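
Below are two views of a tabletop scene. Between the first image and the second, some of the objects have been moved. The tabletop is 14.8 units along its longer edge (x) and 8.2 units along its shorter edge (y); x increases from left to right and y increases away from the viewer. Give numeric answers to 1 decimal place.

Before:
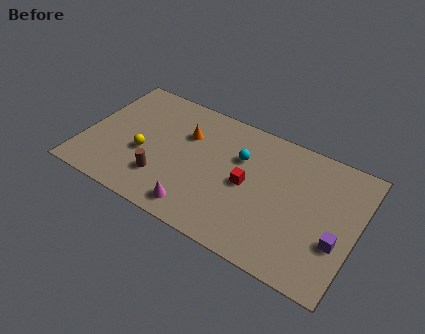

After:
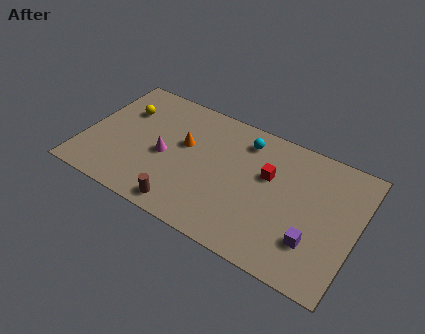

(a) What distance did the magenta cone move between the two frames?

3.3

The magenta cone was near (6.6, 1.2) before and (4.4, 3.7) after, so it travelled √(2.2² + 2.5²) ≈ 3.3 units.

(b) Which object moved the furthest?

the magenta cone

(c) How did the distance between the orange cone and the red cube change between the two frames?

+0.7

They were about 3.9 units apart before and 4.6 after — 0.7 units further apart.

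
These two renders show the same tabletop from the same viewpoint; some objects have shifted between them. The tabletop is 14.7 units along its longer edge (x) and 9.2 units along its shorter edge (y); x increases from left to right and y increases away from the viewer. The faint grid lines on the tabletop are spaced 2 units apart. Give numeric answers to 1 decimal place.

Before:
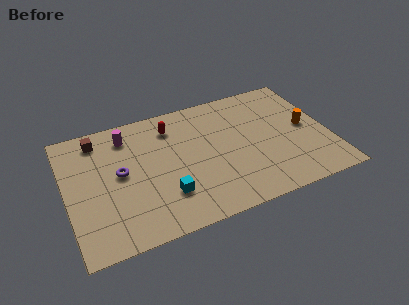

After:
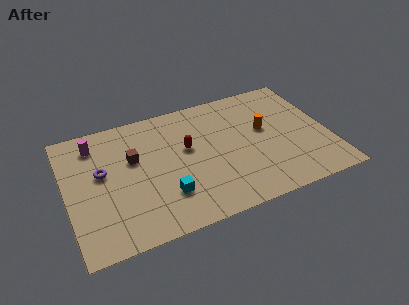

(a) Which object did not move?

the cyan cube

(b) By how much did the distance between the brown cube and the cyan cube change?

-2.7

Before: roughly 6.2 units apart; after: 3.5. That's 2.7 units closer together.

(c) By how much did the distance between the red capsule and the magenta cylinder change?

+2.9

They were about 2.5 units apart before and 5.4 after — 2.9 units further apart.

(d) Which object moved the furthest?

the brown cube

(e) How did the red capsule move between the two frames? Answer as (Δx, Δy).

(0.7, -1.9)

From the two frames, the red capsule sits at roughly (6.1, 7.3) before and (6.8, 5.4) after.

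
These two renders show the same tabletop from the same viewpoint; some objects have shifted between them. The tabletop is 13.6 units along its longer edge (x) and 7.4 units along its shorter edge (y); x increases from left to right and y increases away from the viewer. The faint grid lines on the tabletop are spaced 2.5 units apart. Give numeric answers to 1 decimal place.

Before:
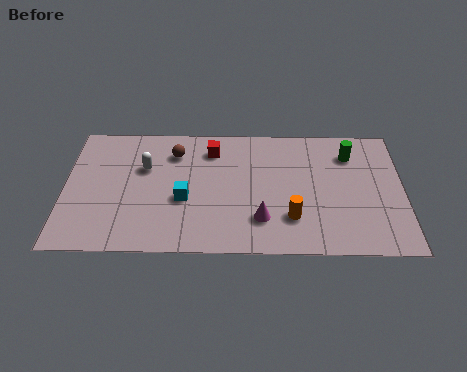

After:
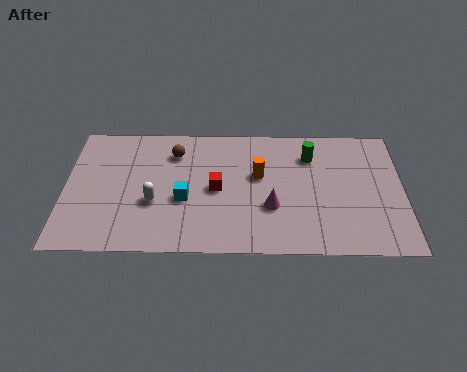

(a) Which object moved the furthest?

the orange cylinder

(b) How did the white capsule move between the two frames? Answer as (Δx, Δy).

(0.4, -2.0)

From the two frames, the white capsule sits at roughly (3.2, 4.8) before and (3.6, 2.8) after.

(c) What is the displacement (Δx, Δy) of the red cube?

(0.2, -2.3)

The red cube started near (5.9, 5.9) and ended near (6.1, 3.6).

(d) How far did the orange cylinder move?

2.7

The orange cylinder was near (9.1, 2.0) before and (7.8, 4.4) after, so it travelled √(1.3² + 2.4²) ≈ 2.7 units.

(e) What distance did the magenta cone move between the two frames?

0.8

The magenta cone was near (7.9, 1.9) before and (8.3, 2.6) after, so it travelled √(0.4² + 0.7²) ≈ 0.8 units.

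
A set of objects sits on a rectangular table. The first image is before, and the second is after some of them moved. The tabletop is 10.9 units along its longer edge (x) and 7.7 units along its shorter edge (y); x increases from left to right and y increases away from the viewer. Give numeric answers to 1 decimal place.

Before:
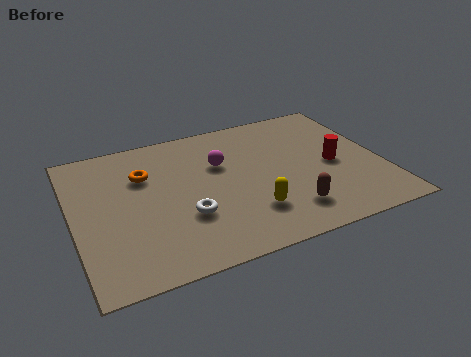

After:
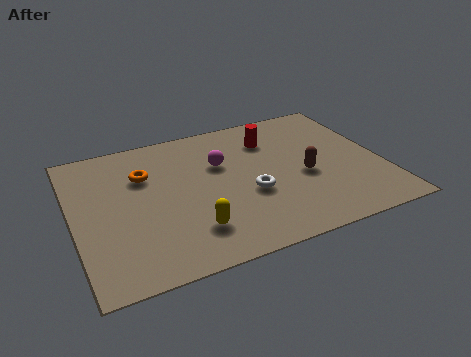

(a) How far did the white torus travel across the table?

2.3

The white torus moved from about (3.8, 2.6) to (6.1, 3.0), a distance of √(2.3² + 0.4²) ≈ 2.3.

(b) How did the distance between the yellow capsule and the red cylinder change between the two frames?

+1.6

They were about 3.6 units apart before and 5.2 after — 1.6 units further apart.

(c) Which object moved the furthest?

the red cylinder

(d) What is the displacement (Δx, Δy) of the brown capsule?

(0.8, 1.7)

The brown capsule started near (7.3, 1.6) and ended near (8.1, 3.3).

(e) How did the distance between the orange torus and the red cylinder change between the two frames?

-2.2

Before: roughly 6.8 units apart; after: 4.6. That's 2.2 units closer together.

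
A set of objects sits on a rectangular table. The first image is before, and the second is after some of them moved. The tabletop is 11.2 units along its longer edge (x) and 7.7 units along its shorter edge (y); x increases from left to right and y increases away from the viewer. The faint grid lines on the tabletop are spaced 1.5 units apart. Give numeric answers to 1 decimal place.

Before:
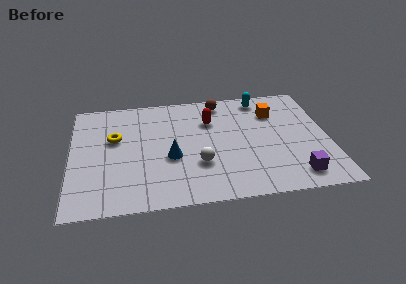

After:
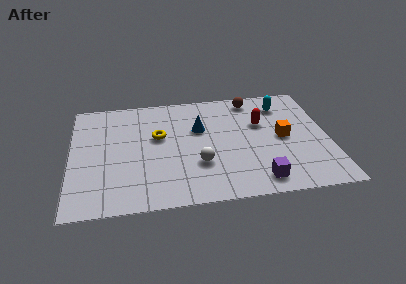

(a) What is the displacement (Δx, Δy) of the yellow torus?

(1.9, -0.1)

From the two frames, the yellow torus sits at roughly (1.9, 4.7) before and (3.8, 4.6) after.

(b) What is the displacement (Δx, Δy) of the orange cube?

(0.3, -1.8)

From the two frames, the orange cube sits at roughly (8.9, 5.6) before and (9.2, 3.8) after.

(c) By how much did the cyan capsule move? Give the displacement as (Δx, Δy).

(0.9, -0.6)

The cyan capsule was at about (8.4, 6.7) and moved to about (9.3, 6.1).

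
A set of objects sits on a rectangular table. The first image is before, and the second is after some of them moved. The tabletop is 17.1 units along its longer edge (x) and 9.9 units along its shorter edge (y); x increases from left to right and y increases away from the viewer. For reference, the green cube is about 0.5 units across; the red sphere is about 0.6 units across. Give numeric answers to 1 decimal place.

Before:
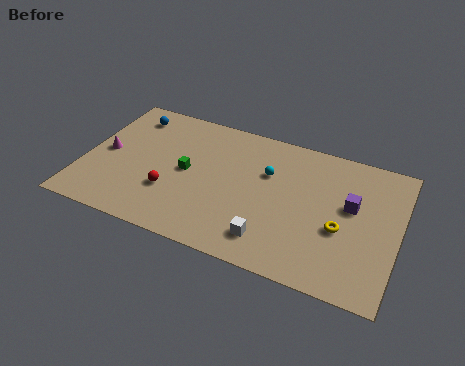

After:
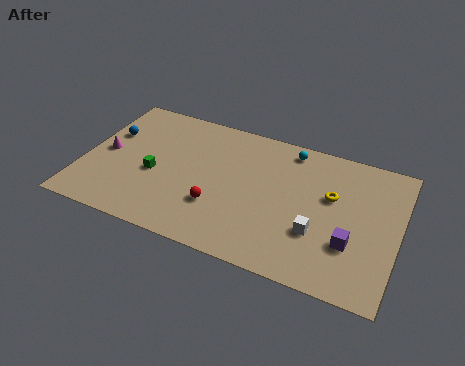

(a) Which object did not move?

the magenta cone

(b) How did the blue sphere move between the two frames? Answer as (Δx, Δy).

(-0.9, -1.8)

The blue sphere started near (2.0, 8.2) and ended near (1.1, 6.4).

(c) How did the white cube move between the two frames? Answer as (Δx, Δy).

(2.4, 1.4)

From the two frames, the white cube sits at roughly (10.5, 1.9) before and (12.9, 3.3) after.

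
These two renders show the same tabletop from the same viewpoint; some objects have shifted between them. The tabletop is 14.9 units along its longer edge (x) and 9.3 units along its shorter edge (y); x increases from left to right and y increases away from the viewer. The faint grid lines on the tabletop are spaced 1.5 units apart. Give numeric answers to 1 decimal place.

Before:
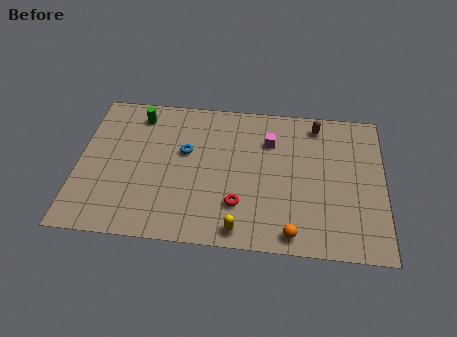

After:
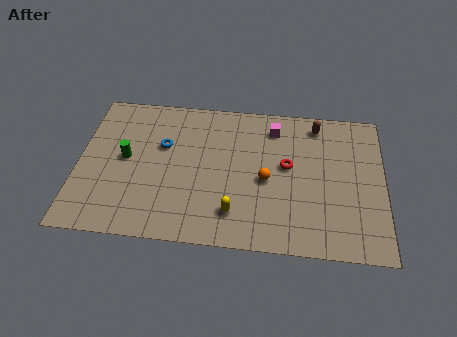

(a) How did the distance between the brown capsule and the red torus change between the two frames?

-3.5

Before: roughly 6.6 units apart; after: 3.1. That's 3.5 units closer together.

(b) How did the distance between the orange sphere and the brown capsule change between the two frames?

-2.6

They were about 7.1 units apart before and 4.5 after — 2.6 units closer together.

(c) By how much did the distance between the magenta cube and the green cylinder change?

+1.1

The distance was about 6.6 in the first image and 7.7 in the second, so they moved 1.1 units further apart.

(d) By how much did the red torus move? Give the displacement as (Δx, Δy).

(2.3, 2.7)

The red torus was at about (7.9, 2.5) and moved to about (10.2, 5.2).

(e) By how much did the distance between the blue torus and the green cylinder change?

-1.2

They were about 3.3 units apart before and 2.1 after — 1.2 units closer together.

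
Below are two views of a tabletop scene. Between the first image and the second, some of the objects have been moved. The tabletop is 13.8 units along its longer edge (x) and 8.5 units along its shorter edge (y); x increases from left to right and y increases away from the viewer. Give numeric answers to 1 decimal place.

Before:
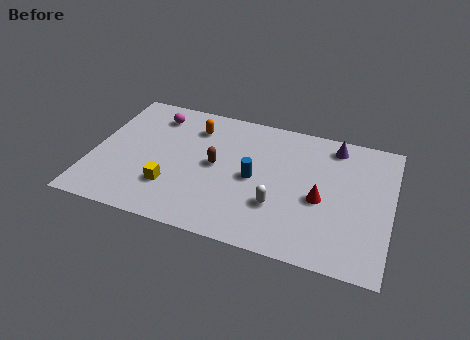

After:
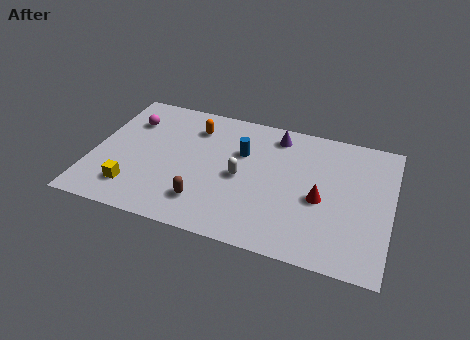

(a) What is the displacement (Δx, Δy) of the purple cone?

(-2.7, -0.1)

The purple cone was at about (11.0, 7.3) and moved to about (8.3, 7.2).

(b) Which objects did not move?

the orange capsule and the red cone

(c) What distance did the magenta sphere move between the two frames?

1.3

The magenta sphere was near (2.6, 6.9) before and (1.5, 6.2) after, so it travelled √(1.1² + 0.7²) ≈ 1.3 units.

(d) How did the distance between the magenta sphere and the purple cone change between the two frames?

-1.5

The distance was about 8.4 in the first image and 6.9 in the second, so they moved 1.5 units closer together.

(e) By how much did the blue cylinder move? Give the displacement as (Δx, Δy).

(-0.7, 1.5)

From the two frames, the blue cylinder sits at roughly (7.5, 4.1) before and (6.8, 5.6) after.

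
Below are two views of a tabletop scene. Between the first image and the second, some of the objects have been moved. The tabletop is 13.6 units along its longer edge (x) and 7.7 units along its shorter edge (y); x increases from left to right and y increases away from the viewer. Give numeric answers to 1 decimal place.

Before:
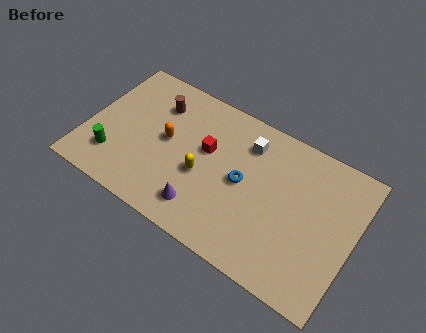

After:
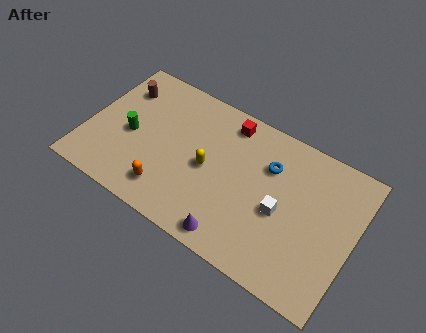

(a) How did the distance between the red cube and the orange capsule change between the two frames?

+3.5

They were about 2.1 units apart before and 5.6 after — 3.5 units further apart.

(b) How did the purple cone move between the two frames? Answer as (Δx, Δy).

(1.7, -0.6)

The purple cone started near (6.3, 1.5) and ended near (8.0, 0.9).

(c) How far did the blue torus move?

1.9

From (8.0, 3.9) to (9.1, 5.4), the blue torus covered √(1.1² + 1.5²) ≈ 1.9 units.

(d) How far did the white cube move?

3.3

From (7.9, 6.0) to (10.0, 3.4), the white cube covered √(2.1² + 2.6²) ≈ 3.3 units.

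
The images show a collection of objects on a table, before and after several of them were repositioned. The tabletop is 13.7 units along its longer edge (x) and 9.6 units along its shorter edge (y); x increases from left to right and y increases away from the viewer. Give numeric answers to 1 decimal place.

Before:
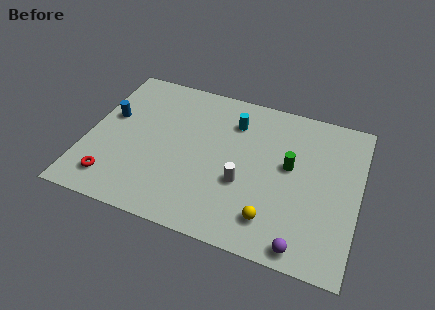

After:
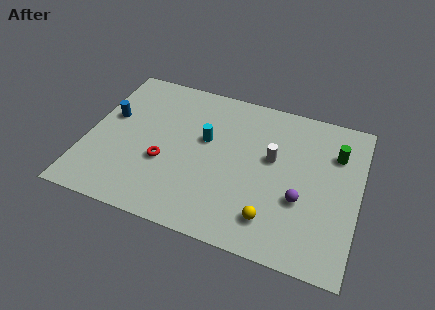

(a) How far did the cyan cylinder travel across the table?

2.1

From (7.2, 7.3) to (5.9, 5.7), the cyan cylinder covered √(1.3² + 1.6²) ≈ 2.1 units.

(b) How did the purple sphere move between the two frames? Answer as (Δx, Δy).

(-0.3, 2.6)

The purple sphere was at about (11.2, 0.9) and moved to about (10.9, 3.5).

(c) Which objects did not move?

the blue cylinder and the yellow sphere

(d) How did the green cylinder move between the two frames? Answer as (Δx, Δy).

(2.2, 1.5)

The green cylinder was at about (10.2, 5.4) and moved to about (12.4, 6.9).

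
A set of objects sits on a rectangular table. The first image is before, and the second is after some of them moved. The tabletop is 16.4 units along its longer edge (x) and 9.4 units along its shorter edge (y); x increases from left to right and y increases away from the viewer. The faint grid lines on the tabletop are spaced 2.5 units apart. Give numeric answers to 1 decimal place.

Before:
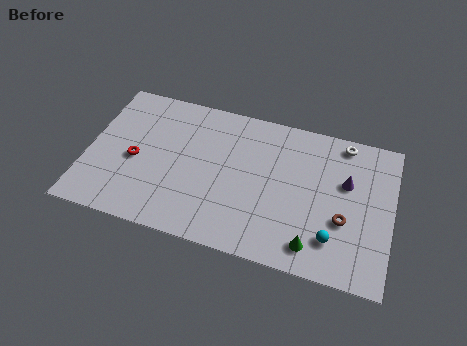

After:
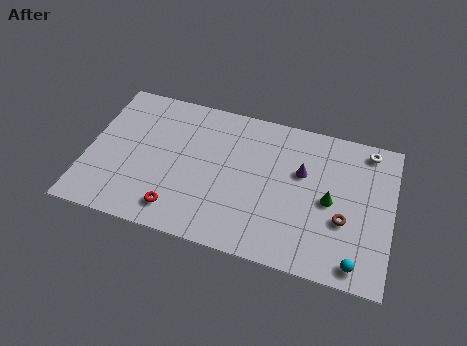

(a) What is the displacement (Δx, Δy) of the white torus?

(1.3, -0.1)

From the two frames, the white torus sits at roughly (13.6, 8.4) before and (14.9, 8.3) after.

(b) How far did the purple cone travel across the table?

2.4

From (13.9, 5.9) to (11.5, 5.9), the purple cone covered √(2.4² + 0.0²) ≈ 2.4 units.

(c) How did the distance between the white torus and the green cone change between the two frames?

-2.8

Before: roughly 7.0 units apart; after: 4.2. That's 2.8 units closer together.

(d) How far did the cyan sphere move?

1.7

The cyan sphere moved from about (13.4, 2.2) to (14.7, 1.1), a distance of √(1.3² + 1.1²) ≈ 1.7.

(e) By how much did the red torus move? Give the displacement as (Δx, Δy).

(2.5, -2.6)

The red torus started near (2.6, 4.2) and ended near (5.1, 1.6).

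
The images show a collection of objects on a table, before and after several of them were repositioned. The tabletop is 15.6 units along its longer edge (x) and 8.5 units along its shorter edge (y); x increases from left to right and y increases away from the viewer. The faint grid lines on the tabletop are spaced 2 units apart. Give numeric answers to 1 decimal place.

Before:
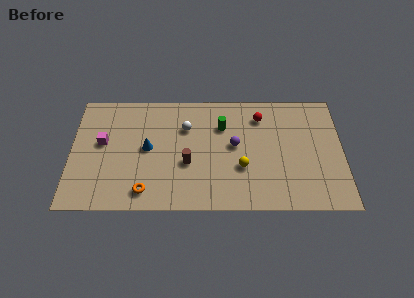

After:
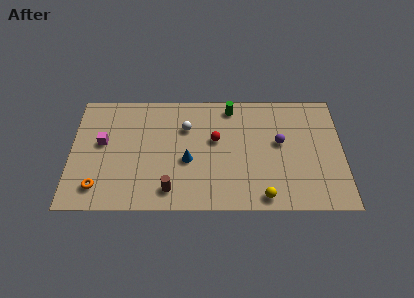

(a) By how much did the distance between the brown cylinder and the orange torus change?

+1.0

Before: roughly 3.1 units apart; after: 4.1. That's 1.0 units further apart.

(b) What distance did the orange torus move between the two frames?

2.7

The orange torus moved from about (4.3, 1.3) to (1.6, 1.6), a distance of √(2.7² + 0.3²) ≈ 2.7.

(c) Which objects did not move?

the magenta cube and the white sphere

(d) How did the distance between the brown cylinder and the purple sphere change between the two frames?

+4.2

Before: roughly 3.0 units apart; after: 7.2. That's 4.2 units further apart.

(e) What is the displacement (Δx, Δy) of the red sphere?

(-2.6, -1.7)

The red sphere was at about (10.9, 6.7) and moved to about (8.3, 5.0).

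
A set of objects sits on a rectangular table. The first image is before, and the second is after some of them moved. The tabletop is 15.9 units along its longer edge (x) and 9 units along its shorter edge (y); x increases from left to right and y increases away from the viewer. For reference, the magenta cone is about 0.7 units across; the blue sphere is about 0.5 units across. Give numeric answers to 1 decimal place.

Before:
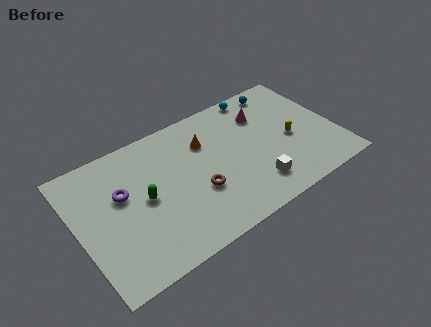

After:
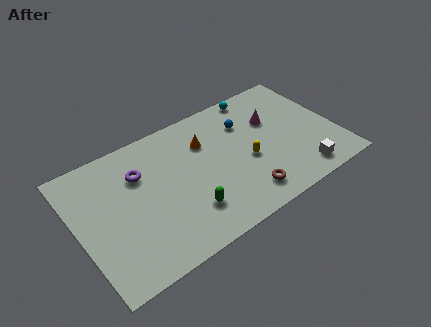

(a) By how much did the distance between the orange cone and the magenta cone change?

+0.5

They were about 3.7 units apart before and 4.2 after — 0.5 units further apart.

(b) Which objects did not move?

the cyan sphere and the orange cone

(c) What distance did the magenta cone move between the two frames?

0.9

The magenta cone moved from about (11.8, 6.6) to (12.3, 5.9), a distance of √(0.5² + 0.7²) ≈ 0.9.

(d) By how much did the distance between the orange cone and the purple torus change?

-1.3

Before: roughly 5.4 units apart; after: 4.1. That's 1.3 units closer together.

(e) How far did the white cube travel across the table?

2.9

The white cube moved from about (10.4, 1.9) to (13.2, 1.3), a distance of √(2.8² + 0.6²) ≈ 2.9.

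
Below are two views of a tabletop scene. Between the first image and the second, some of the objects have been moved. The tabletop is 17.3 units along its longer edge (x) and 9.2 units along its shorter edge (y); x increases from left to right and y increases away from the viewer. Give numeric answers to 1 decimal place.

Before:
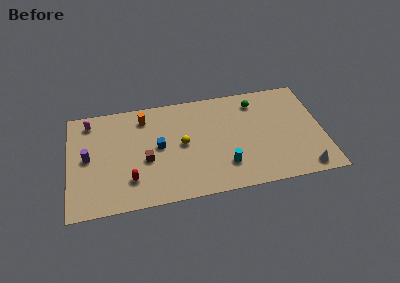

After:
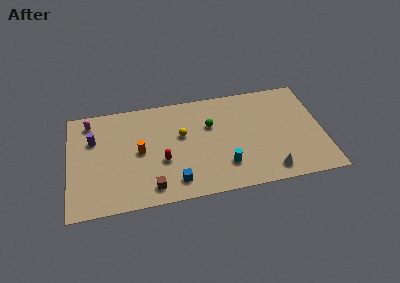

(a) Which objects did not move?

the magenta capsule and the cyan cylinder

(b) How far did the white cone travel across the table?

2.3

From (15.8, 1.0) to (13.5, 1.3), the white cone covered √(2.3² + 0.3²) ≈ 2.3 units.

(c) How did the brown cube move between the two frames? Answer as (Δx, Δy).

(0.3, -2.4)

From the two frames, the brown cube sits at roughly (5.2, 3.8) before and (5.5, 1.4) after.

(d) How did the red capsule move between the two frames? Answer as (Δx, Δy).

(2.2, 1.2)

From the two frames, the red capsule sits at roughly (4.1, 2.3) before and (6.3, 3.5) after.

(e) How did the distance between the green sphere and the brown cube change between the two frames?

-2.3

They were about 8.5 units apart before and 6.2 after — 2.3 units closer together.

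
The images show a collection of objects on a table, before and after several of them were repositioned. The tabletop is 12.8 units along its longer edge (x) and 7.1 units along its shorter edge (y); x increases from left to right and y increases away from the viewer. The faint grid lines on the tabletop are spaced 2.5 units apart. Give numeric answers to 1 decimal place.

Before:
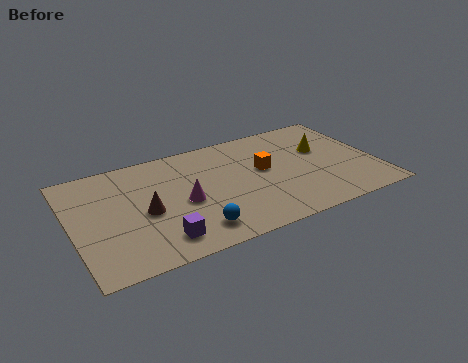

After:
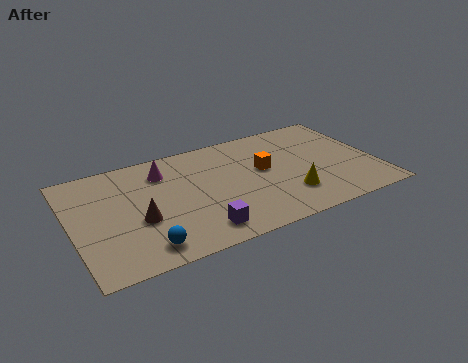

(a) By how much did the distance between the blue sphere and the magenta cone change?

+2.7

The distance was about 1.9 in the first image and 4.6 in the second, so they moved 2.7 units further apart.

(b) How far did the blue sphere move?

2.1

The blue sphere moved from about (4.8, 1.3) to (2.7, 1.1), a distance of √(2.1² + 0.2²) ≈ 2.1.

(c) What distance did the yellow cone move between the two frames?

3.1

The yellow cone was near (10.7, 4.4) before and (8.9, 1.9) after, so it travelled √(1.8² + 2.5²) ≈ 3.1 units.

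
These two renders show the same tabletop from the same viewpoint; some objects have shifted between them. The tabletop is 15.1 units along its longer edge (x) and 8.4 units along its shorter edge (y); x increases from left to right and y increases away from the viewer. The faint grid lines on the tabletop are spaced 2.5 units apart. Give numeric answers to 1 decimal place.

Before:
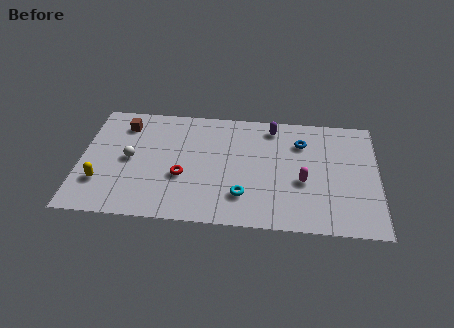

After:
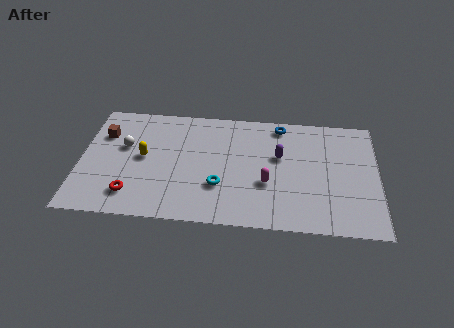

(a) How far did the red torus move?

2.9

The red torus moved from about (5.2, 3.2) to (2.7, 1.7), a distance of √(2.5² + 1.5²) ≈ 2.9.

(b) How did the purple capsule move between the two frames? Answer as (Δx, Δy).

(0.4, -2.1)

From the two frames, the purple capsule sits at roughly (9.7, 7.2) before and (10.1, 5.1) after.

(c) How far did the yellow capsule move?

2.9

The yellow capsule was near (1.1, 2.4) before and (3.2, 4.4) after, so it travelled √(2.1² + 2.0²) ≈ 2.9 units.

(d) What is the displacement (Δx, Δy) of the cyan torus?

(-1.2, 0.6)

The cyan torus started near (8.3, 2.1) and ended near (7.1, 2.7).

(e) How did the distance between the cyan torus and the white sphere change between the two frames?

-0.7

They were about 6.2 units apart before and 5.5 after — 0.7 units closer together.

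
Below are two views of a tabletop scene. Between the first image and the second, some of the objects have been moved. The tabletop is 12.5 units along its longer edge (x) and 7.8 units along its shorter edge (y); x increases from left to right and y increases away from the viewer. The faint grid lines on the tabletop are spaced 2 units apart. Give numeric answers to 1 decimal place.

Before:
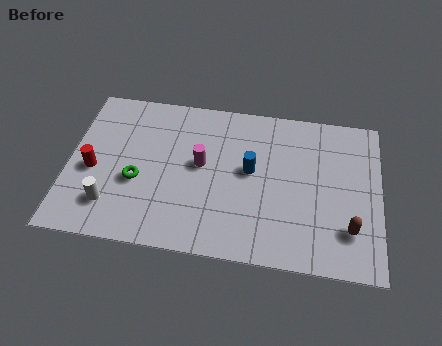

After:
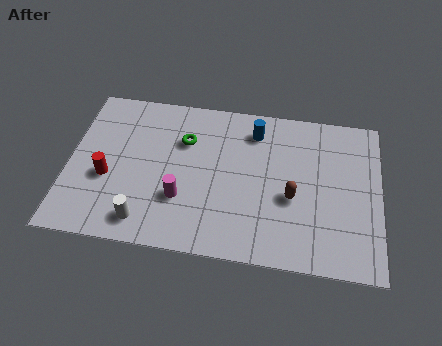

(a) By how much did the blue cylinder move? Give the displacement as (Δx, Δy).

(0.1, 2.0)

The blue cylinder started near (7.3, 4.3) and ended near (7.4, 6.3).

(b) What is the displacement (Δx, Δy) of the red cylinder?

(0.6, -0.3)

The red cylinder started near (1.0, 3.4) and ended near (1.6, 3.1).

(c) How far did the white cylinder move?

1.5

The white cylinder moved from about (1.8, 1.8) to (3.2, 1.2), a distance of √(1.4² + 0.6²) ≈ 1.5.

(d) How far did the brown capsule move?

2.6

From (11.3, 2.0) to (9.0, 3.2), the brown capsule covered √(2.3² + 1.2²) ≈ 2.6 units.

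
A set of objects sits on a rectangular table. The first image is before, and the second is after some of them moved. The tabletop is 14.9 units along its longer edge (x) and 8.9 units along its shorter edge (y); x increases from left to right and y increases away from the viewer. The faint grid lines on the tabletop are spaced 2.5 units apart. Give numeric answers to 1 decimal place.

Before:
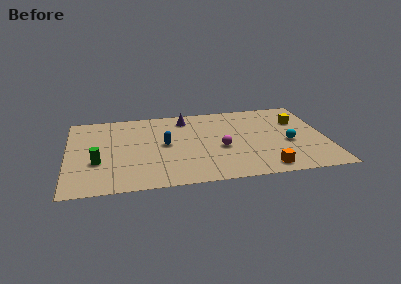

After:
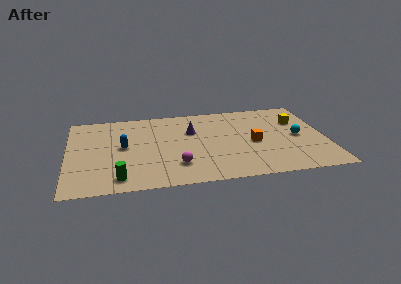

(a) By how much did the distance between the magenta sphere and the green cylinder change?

-3.7

The distance was about 7.1 in the first image and 3.4 in the second, so they moved 3.7 units closer together.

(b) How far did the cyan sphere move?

0.8

The cyan sphere was near (12.7, 3.7) before and (13.3, 4.3) after, so it travelled √(0.6² + 0.6²) ≈ 0.8 units.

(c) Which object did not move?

the yellow cube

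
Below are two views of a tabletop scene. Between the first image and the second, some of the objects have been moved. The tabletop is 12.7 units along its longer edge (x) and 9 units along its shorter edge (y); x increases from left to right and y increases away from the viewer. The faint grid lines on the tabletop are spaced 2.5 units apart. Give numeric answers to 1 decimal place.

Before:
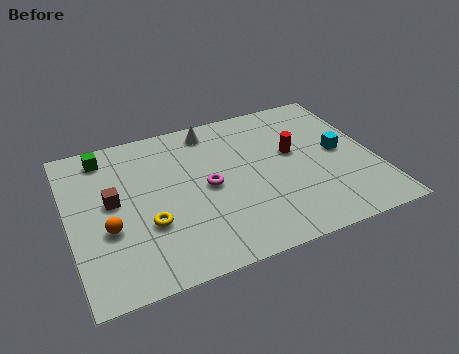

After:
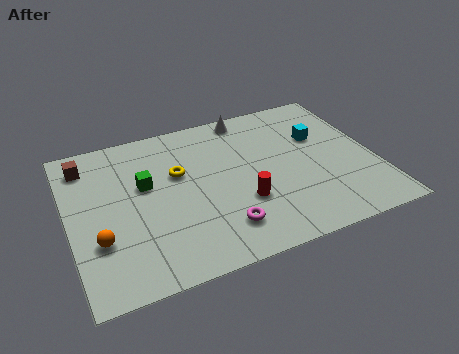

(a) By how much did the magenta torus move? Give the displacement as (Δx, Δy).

(0.3, -2.5)

From the two frames, the magenta torus sits at roughly (5.7, 4.4) before and (6.0, 1.9) after.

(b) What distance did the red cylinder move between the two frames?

3.3

The red cylinder was near (9.4, 5.2) before and (7.0, 3.0) after, so it travelled √(2.4² + 2.2²) ≈ 3.3 units.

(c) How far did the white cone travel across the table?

1.6

The white cone was near (6.2, 7.8) before and (7.8, 8.1) after, so it travelled √(1.6² + 0.3²) ≈ 1.6 units.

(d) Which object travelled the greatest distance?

the red cylinder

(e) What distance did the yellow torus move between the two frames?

2.9

From (3.1, 3.1) to (4.6, 5.6), the yellow torus covered √(1.5² + 2.5²) ≈ 2.9 units.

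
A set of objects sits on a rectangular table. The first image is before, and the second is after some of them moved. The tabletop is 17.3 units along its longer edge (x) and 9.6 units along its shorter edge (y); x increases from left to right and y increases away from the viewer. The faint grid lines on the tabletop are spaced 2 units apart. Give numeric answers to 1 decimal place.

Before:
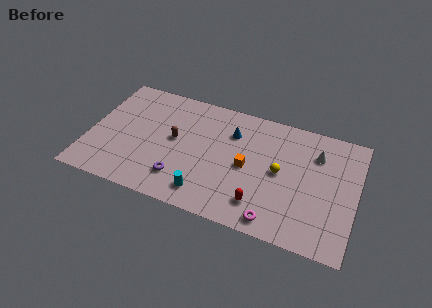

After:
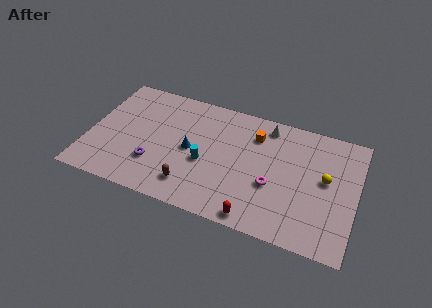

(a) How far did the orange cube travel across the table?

2.7

The orange cube moved from about (10.3, 4.6) to (10.6, 7.3), a distance of √(0.3² + 2.7²) ≈ 2.7.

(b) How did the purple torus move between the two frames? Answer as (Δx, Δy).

(-1.8, 0.6)

The purple torus started near (6.2, 2.2) and ended near (4.4, 2.8).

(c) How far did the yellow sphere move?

2.9

The yellow sphere moved from about (12.4, 4.9) to (15.3, 5.3), a distance of √(2.9² + 0.4²) ≈ 2.9.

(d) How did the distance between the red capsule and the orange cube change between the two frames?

+3.6

They were about 2.8 units apart before and 6.4 after — 3.6 units further apart.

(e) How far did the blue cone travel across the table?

3.4

The blue cone moved from about (9.1, 7.0) to (6.6, 4.7), a distance of √(2.5² + 2.3²) ≈ 3.4.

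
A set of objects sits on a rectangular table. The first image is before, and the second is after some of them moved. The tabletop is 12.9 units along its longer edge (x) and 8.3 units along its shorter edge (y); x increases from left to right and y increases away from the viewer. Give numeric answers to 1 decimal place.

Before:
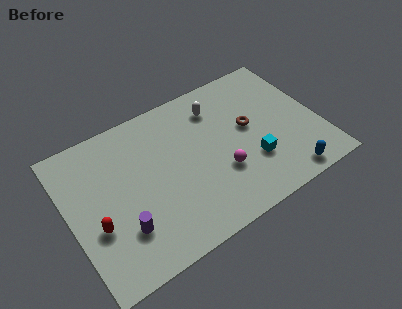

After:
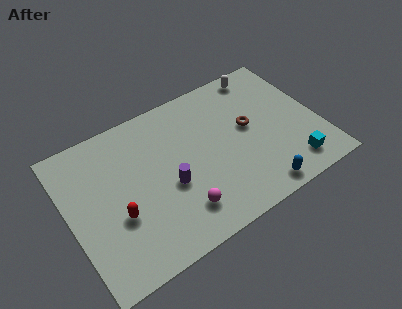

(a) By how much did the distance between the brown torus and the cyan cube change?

+1.6

They were about 2.0 units apart before and 3.6 after — 1.6 units further apart.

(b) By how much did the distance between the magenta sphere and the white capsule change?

+4.0

They were about 3.7 units apart before and 7.7 after — 4.0 units further apart.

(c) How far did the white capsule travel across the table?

2.8

The white capsule moved from about (8.0, 6.5) to (10.6, 7.4), a distance of √(2.6² + 0.9²) ≈ 2.8.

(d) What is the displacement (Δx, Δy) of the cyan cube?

(1.9, -1.2)

The cyan cube started near (9.2, 2.6) and ended near (11.1, 1.4).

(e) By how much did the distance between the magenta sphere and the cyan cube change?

+4.2

They were about 1.6 units apart before and 5.8 after — 4.2 units further apart.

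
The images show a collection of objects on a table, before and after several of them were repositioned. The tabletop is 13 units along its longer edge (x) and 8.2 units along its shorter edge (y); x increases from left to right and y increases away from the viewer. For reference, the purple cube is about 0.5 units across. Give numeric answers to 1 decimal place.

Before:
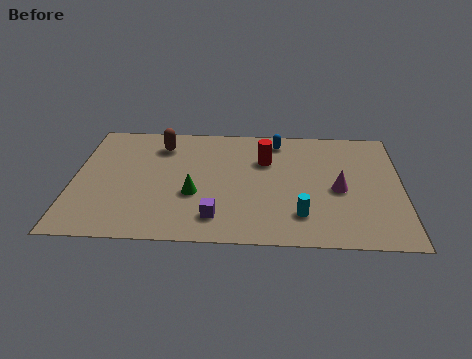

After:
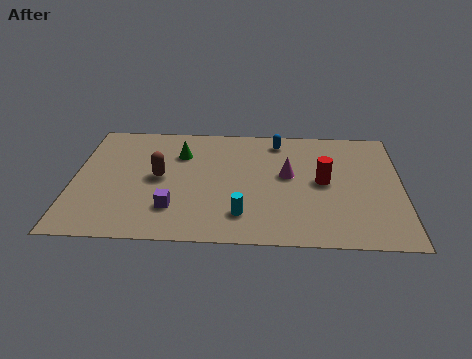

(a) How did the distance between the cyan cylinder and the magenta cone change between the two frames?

+1.0

Before: roughly 2.3 units apart; after: 3.3. That's 1.0 units further apart.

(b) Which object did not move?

the blue capsule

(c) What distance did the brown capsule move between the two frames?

2.3

From (3.4, 6.5) to (3.4, 4.2), the brown capsule covered √(0.0² + 2.3²) ≈ 2.3 units.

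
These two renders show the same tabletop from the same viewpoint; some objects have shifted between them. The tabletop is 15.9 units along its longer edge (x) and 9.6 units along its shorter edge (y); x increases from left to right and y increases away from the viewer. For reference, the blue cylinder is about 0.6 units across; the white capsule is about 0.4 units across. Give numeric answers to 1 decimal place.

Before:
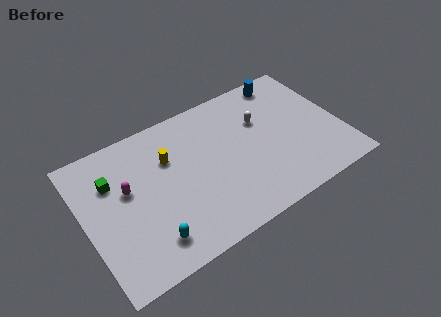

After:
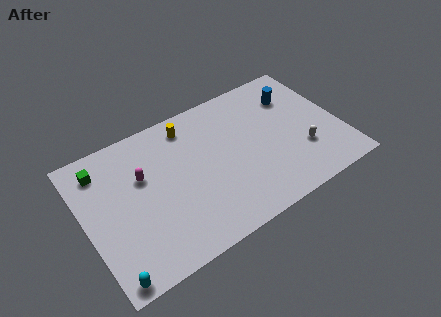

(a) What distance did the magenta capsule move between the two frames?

1.1

From (2.7, 5.7) to (3.7, 6.1), the magenta capsule covered √(1.0² + 0.4²) ≈ 1.1 units.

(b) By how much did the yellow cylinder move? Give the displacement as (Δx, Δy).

(1.5, 1.6)

The yellow cylinder started near (5.4, 6.5) and ended near (6.9, 8.1).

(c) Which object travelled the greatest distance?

the white capsule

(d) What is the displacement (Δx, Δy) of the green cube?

(-0.5, 1.1)

From the two frames, the green cube sits at roughly (1.9, 6.7) before and (1.4, 7.8) after.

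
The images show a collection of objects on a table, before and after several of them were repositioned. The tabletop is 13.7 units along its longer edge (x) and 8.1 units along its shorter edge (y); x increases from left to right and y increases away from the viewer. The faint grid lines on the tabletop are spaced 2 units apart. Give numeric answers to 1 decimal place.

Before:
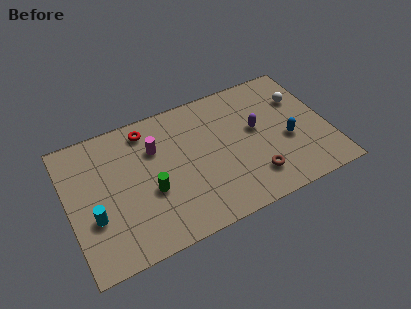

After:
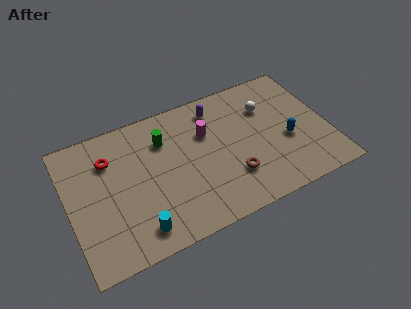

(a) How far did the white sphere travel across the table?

1.8

The white sphere was near (12.5, 5.6) before and (10.7, 5.7) after, so it travelled √(1.8² + 0.1²) ≈ 1.8 units.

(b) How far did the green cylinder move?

2.9

From (4.2, 3.2) to (5.2, 5.9), the green cylinder covered √(1.0² + 2.7²) ≈ 2.9 units.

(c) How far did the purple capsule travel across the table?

2.8

The purple capsule moved from about (10.0, 4.6) to (8.1, 6.7), a distance of √(1.9² + 2.1²) ≈ 2.8.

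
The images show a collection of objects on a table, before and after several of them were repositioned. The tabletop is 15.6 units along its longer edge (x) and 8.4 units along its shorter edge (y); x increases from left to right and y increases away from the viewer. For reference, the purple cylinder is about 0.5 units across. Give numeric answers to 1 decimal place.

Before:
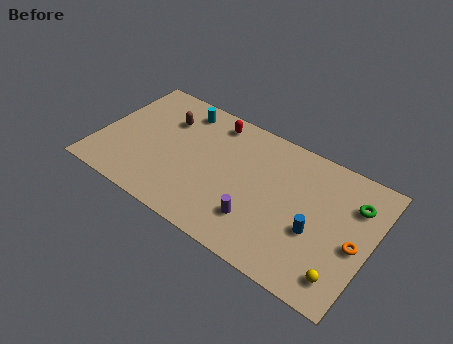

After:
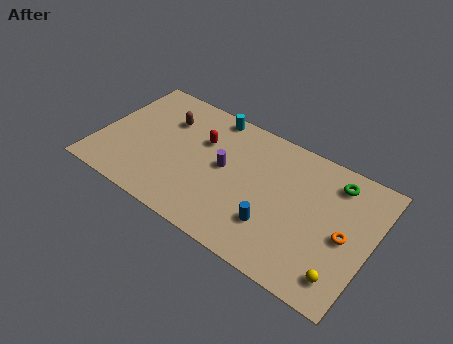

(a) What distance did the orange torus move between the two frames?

0.6

From (14.8, 3.7) to (14.2, 3.9), the orange torus covered √(0.6² + 0.2²) ≈ 0.6 units.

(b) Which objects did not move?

the yellow sphere and the brown capsule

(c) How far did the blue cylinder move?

2.4

From (12.6, 3.3) to (10.4, 2.4), the blue cylinder covered √(2.2² + 0.9²) ≈ 2.4 units.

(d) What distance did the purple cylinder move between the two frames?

3.3

The purple cylinder was near (9.5, 2.2) before and (7.2, 4.5) after, so it travelled √(2.3² + 2.3²) ≈ 3.3 units.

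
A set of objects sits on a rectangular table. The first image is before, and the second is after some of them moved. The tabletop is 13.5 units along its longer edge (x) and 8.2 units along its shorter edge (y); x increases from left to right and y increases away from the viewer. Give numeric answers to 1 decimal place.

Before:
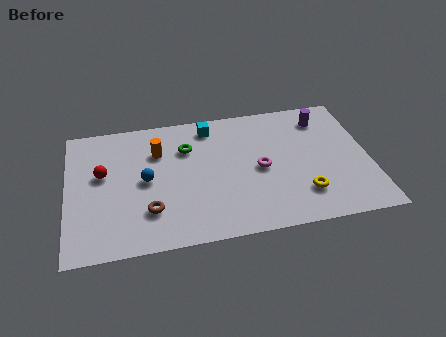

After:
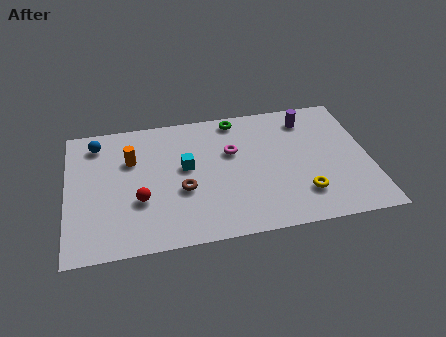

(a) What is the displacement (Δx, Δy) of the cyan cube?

(-1.2, -2.4)

The cyan cube was at about (6.5, 7.0) and moved to about (5.3, 4.6).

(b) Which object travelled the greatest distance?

the blue sphere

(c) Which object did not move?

the yellow torus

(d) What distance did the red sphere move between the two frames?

2.5

From (1.6, 4.8) to (3.2, 2.9), the red sphere covered √(1.6² + 1.9²) ≈ 2.5 units.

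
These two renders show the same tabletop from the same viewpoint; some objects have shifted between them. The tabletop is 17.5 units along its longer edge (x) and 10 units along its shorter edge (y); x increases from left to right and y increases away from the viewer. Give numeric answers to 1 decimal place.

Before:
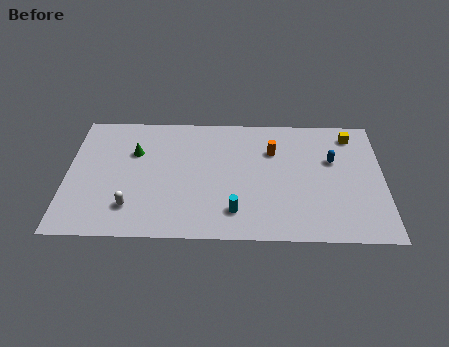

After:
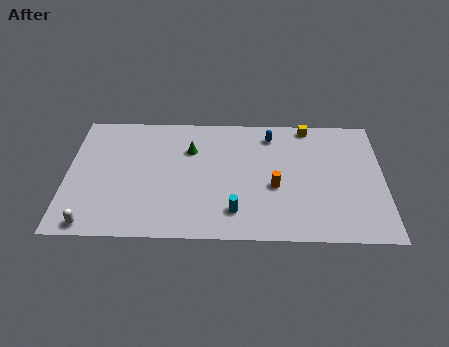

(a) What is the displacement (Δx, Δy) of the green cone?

(3.1, 0.3)

From the two frames, the green cone sits at roughly (3.7, 6.7) before and (6.8, 7.0) after.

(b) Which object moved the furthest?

the blue capsule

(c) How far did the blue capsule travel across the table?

3.9

The blue capsule was near (14.7, 6.3) before and (11.3, 8.3) after, so it travelled √(3.4² + 2.0²) ≈ 3.9 units.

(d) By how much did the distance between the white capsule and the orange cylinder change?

+1.4

The distance was about 9.1 in the first image and 10.5 in the second, so they moved 1.4 units further apart.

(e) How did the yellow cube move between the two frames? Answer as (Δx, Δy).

(-2.4, 0.7)

From the two frames, the yellow cube sits at roughly (15.8, 8.4) before and (13.4, 9.1) after.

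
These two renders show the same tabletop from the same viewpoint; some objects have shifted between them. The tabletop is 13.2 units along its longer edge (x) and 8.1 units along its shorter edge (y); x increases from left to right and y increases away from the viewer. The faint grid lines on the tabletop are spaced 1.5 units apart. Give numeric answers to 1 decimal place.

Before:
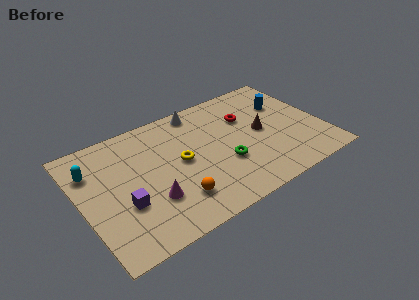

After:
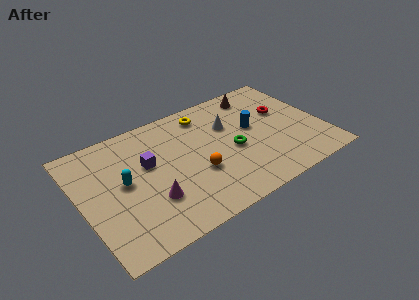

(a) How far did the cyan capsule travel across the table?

2.2

The cyan capsule was near (0.8, 5.9) before and (2.3, 4.3) after, so it travelled √(1.5² + 1.6²) ≈ 2.2 units.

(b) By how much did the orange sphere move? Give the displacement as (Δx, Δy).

(1.4, 1.1)

The orange sphere was at about (4.7, 1.9) and moved to about (6.1, 3.0).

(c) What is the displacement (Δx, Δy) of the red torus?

(2.0, -0.5)

The red torus started near (9.3, 5.5) and ended near (11.3, 5.0).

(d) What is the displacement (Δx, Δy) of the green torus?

(0.6, 0.7)

From the two frames, the green torus sits at roughly (7.6, 2.9) before and (8.2, 3.6) after.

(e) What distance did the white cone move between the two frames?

2.3

The white cone moved from about (6.9, 7.2) to (8.3, 5.4), a distance of √(1.4² + 1.8²) ≈ 2.3.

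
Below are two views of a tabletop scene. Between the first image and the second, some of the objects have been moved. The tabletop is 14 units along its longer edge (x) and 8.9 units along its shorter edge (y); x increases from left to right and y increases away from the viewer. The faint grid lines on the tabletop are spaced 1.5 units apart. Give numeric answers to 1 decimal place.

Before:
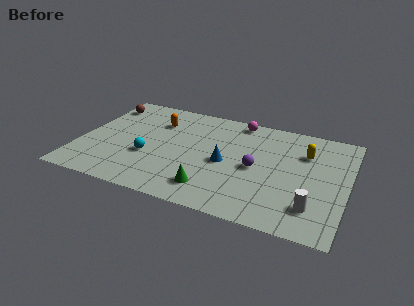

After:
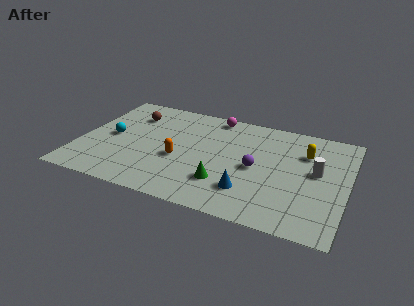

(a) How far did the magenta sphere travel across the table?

1.3

The magenta sphere was near (8.0, 8.0) before and (6.7, 8.0) after, so it travelled √(1.3² + 0.0²) ≈ 1.3 units.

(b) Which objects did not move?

the purple sphere and the yellow capsule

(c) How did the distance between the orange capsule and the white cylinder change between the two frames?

-2.5

Before: roughly 9.7 units apart; after: 7.2. That's 2.5 units closer together.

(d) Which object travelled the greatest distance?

the orange capsule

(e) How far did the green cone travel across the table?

0.9

The green cone moved from about (7.2, 1.7) to (7.8, 2.4), a distance of √(0.6² + 0.7²) ≈ 0.9.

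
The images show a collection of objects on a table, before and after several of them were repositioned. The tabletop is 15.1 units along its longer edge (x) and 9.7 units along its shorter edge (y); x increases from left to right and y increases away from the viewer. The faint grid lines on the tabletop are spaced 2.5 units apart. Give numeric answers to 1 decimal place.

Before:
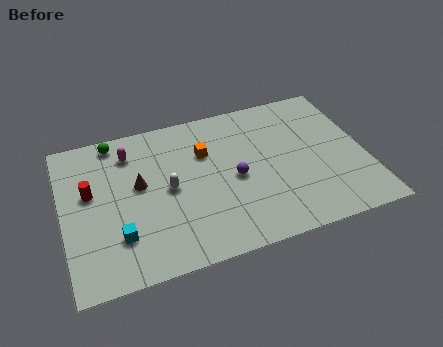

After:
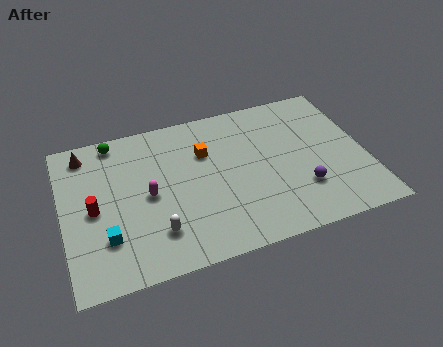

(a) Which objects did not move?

the green sphere and the orange cube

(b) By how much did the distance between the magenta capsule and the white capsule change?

-1.0

Before: roughly 3.4 units apart; after: 2.4. That's 1.0 units closer together.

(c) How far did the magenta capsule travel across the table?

3.1

The magenta capsule moved from about (3.5, 7.7) to (4.2, 4.7), a distance of √(0.7² + 3.0²) ≈ 3.1.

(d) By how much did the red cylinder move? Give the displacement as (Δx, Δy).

(0.1, -1.1)

From the two frames, the red cylinder sits at roughly (1.4, 5.7) before and (1.5, 4.6) after.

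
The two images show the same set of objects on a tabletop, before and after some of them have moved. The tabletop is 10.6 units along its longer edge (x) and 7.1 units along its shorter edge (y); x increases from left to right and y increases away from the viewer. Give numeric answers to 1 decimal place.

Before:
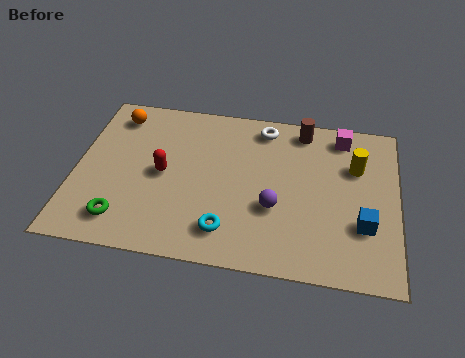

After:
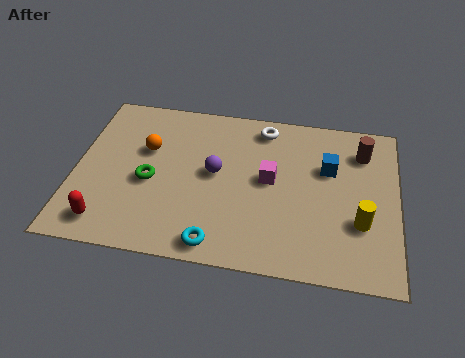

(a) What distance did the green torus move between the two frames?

2.0

From (1.7, 1.3) to (2.5, 3.1), the green torus covered √(0.8² + 1.8²) ≈ 2.0 units.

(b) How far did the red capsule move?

2.9

From (2.9, 3.5) to (1.2, 1.1), the red capsule covered √(1.7² + 2.4²) ≈ 2.9 units.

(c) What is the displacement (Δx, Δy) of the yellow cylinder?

(0.2, -2.4)

The yellow cylinder started near (9.2, 4.8) and ended near (9.4, 2.4).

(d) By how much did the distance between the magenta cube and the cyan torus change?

-2.5

They were about 5.9 units apart before and 3.4 after — 2.5 units closer together.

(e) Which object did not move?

the white torus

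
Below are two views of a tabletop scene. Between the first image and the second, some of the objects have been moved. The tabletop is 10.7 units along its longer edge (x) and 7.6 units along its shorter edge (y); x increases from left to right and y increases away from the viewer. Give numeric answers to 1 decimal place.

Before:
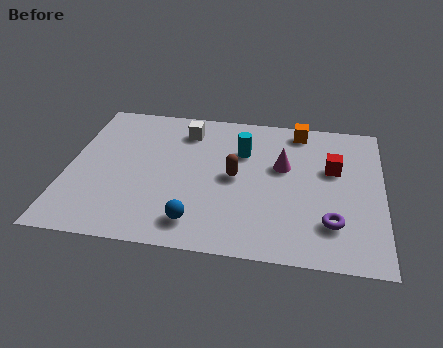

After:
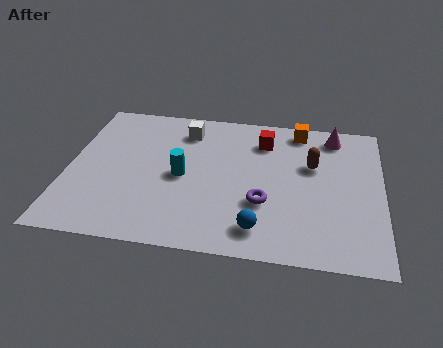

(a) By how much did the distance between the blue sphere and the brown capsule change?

+1.1

They were about 2.8 units apart before and 3.9 after — 1.1 units further apart.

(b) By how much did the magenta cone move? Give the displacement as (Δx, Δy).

(1.7, 1.9)

The magenta cone started near (7.3, 4.6) and ended near (9.0, 6.5).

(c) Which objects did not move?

the orange cube and the white cube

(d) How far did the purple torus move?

2.4

From (9.0, 1.9) to (6.7, 2.6), the purple torus covered √(2.3² + 0.7²) ≈ 2.4 units.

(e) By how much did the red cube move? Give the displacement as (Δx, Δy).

(-2.4, 1.2)

From the two frames, the red cube sits at roughly (9.0, 4.7) before and (6.6, 5.9) after.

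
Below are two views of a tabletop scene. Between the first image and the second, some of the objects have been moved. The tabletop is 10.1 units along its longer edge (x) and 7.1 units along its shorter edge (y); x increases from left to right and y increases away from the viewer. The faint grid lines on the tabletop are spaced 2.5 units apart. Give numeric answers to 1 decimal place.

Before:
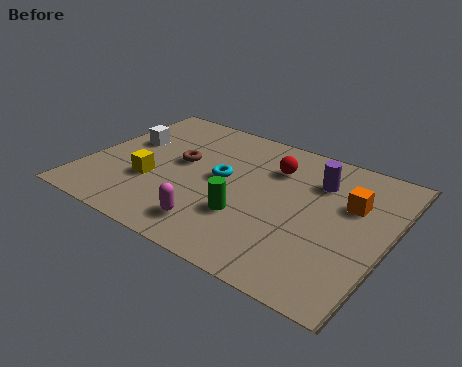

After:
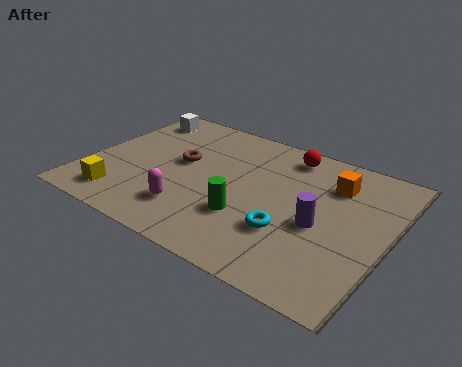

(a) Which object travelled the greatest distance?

the cyan torus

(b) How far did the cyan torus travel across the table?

2.9

From (4.5, 3.8) to (7.0, 2.3), the cyan torus covered √(2.5² + 1.5²) ≈ 2.9 units.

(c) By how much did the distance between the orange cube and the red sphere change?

-0.9

Before: roughly 2.8 units apart; after: 1.9. That's 0.9 units closer together.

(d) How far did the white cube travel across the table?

1.6

From (1.1, 4.3) to (1.0, 5.9), the white cube covered √(0.1² + 1.6²) ≈ 1.6 units.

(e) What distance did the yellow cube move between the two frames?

1.5

From (2.3, 2.5) to (1.5, 1.2), the yellow cube covered √(0.8² + 1.3²) ≈ 1.5 units.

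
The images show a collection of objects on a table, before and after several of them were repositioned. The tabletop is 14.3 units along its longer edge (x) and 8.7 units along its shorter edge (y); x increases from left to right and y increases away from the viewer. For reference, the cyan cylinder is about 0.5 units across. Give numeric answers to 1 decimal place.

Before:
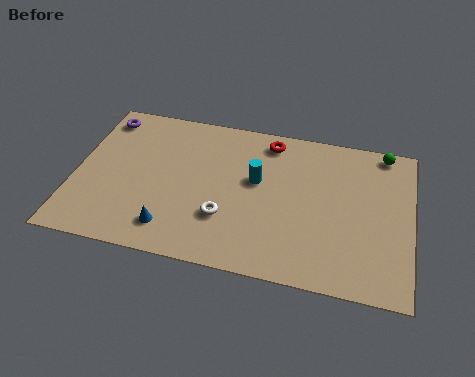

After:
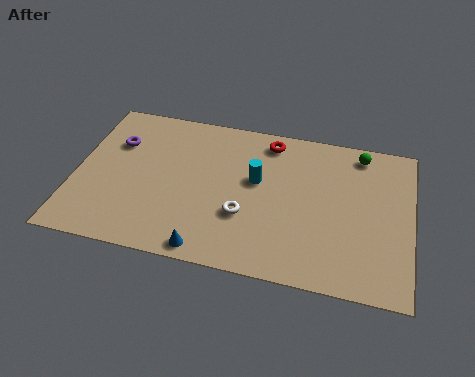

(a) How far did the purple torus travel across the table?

1.6

From (0.9, 7.4) to (1.6, 6.0), the purple torus covered √(0.7² + 1.4²) ≈ 1.6 units.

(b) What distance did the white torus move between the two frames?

0.9

The white torus moved from about (6.5, 2.7) to (7.3, 3.0), a distance of √(0.8² + 0.3²) ≈ 0.9.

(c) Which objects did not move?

the red torus and the cyan cylinder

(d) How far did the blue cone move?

1.8

The blue cone moved from about (4.3, 1.6) to (5.9, 0.8), a distance of √(1.6² + 0.8²) ≈ 1.8.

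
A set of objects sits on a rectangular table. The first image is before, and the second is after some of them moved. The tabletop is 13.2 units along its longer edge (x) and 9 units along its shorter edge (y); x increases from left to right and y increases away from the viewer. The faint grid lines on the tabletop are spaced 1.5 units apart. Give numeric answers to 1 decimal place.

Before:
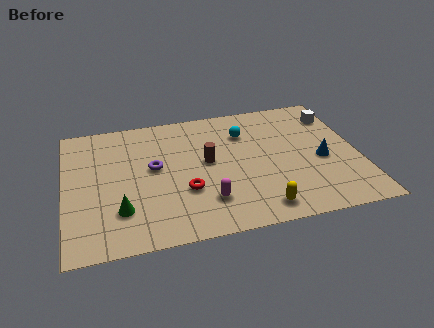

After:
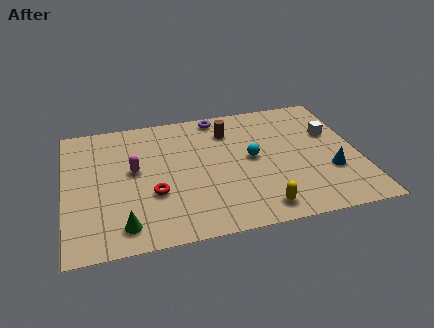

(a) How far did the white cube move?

1.3

The white cube moved from about (12.4, 7.0) to (12.1, 5.7), a distance of √(0.3² + 1.3²) ≈ 1.3.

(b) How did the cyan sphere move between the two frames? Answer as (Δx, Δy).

(0.2, -1.9)

The cyan sphere started near (8.2, 6.6) and ended near (8.4, 4.7).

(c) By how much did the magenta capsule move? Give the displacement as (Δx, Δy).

(-3.1, 2.8)

The magenta capsule started near (6.2, 2.2) and ended near (3.1, 5.0).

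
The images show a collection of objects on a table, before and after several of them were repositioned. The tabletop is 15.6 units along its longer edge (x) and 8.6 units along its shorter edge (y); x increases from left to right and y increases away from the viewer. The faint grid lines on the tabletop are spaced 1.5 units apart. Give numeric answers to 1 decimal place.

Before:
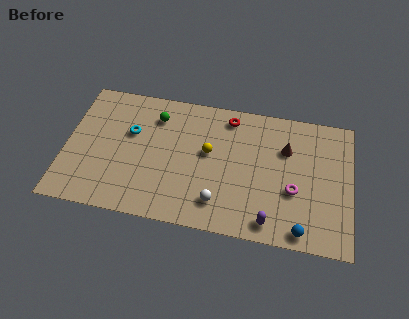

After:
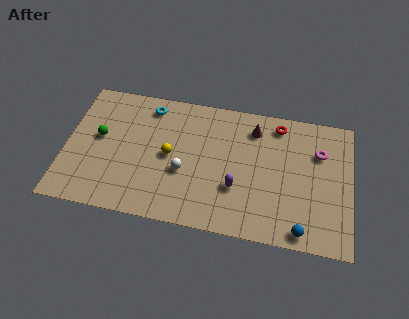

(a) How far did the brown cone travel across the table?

2.1

From (12.0, 5.9) to (10.2, 6.9), the brown cone covered √(1.8² + 1.0²) ≈ 2.1 units.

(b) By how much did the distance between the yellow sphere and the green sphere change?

+0.4

The distance was about 3.5 in the first image and 3.9 in the second, so they moved 0.4 units further apart.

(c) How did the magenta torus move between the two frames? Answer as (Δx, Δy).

(1.3, 2.7)

From the two frames, the magenta torus sits at roughly (12.5, 3.3) before and (13.8, 6.0) after.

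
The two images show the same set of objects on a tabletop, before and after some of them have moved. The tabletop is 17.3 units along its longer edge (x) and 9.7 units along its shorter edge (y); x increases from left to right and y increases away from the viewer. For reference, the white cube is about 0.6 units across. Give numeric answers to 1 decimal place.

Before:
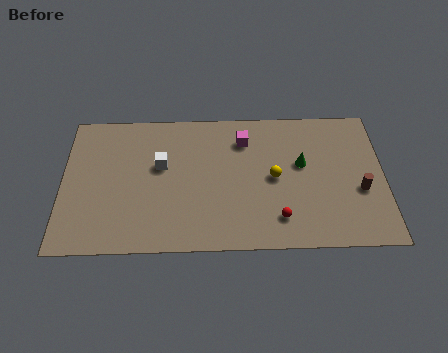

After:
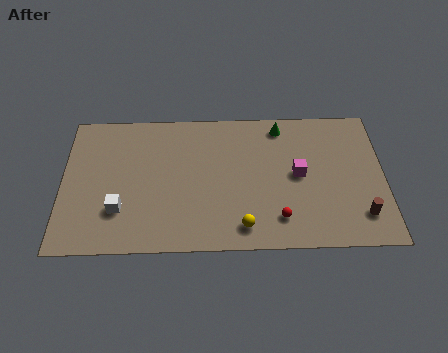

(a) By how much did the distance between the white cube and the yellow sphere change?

+0.5

They were about 6.2 units apart before and 6.7 after — 0.5 units further apart.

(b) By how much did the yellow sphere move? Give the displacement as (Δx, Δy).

(-1.7, -3.3)

The yellow sphere started near (11.4, 4.8) and ended near (9.7, 1.5).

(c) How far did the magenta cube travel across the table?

3.8

The magenta cube was near (9.8, 7.5) before and (12.7, 5.0) after, so it travelled √(2.9² + 2.5²) ≈ 3.8 units.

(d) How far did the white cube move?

3.7

The white cube was near (5.3, 5.8) before and (3.1, 2.8) after, so it travelled √(2.2² + 3.0²) ≈ 3.7 units.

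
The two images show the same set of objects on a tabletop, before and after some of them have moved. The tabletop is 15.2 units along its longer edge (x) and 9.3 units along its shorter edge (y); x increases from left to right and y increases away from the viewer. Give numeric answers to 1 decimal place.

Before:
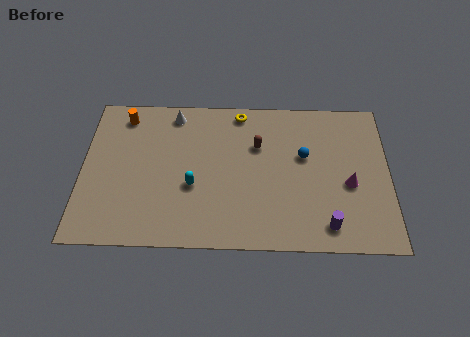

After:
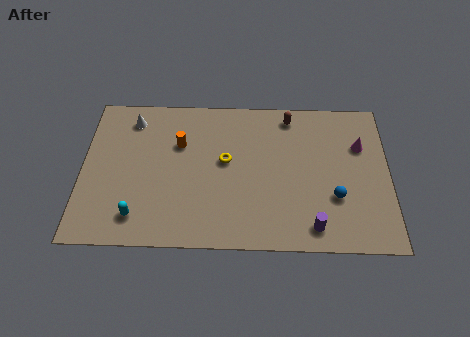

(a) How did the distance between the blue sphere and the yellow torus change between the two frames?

+1.6

The distance was about 4.2 in the first image and 5.8 in the second, so they moved 1.6 units further apart.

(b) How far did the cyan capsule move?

3.3

The cyan capsule was near (5.5, 3.6) before and (2.8, 1.7) after, so it travelled √(2.7² + 1.9²) ≈ 3.3 units.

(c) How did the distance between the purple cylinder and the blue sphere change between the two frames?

-2.2

They were about 4.3 units apart before and 2.1 after — 2.2 units closer together.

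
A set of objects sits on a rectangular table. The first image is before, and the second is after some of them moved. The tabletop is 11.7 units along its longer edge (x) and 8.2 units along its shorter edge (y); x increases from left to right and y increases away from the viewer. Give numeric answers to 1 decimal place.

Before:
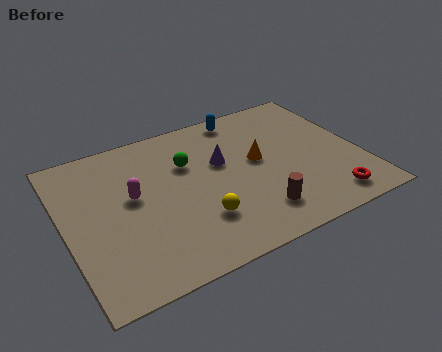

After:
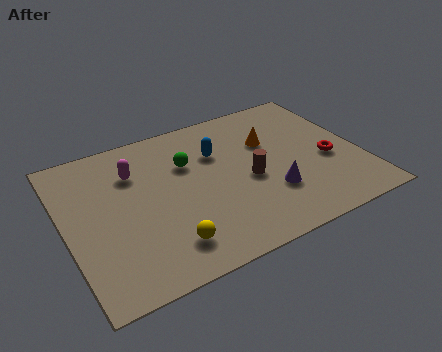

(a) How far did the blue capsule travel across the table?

2.1

From (7.5, 7.3) to (6.2, 5.6), the blue capsule covered √(1.3² + 1.7²) ≈ 2.1 units.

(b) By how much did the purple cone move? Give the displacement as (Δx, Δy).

(1.6, -2.5)

The purple cone started near (6.3, 5.0) and ended near (7.9, 2.5).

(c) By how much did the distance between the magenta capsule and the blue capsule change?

-2.2

The distance was about 5.5 in the first image and 3.3 in the second, so they moved 2.2 units closer together.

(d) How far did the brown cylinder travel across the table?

1.9

The brown cylinder moved from about (7.2, 1.7) to (7.2, 3.6), a distance of √(0.0² + 1.9²) ≈ 1.9.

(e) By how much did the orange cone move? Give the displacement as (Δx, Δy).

(0.6, 0.9)

The orange cone was at about (7.7, 4.5) and moved to about (8.3, 5.4).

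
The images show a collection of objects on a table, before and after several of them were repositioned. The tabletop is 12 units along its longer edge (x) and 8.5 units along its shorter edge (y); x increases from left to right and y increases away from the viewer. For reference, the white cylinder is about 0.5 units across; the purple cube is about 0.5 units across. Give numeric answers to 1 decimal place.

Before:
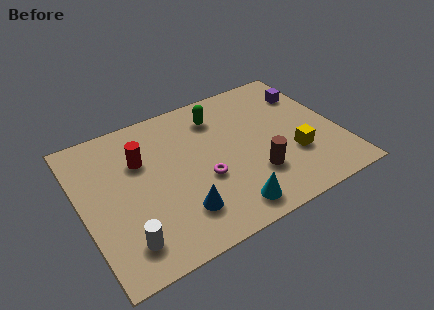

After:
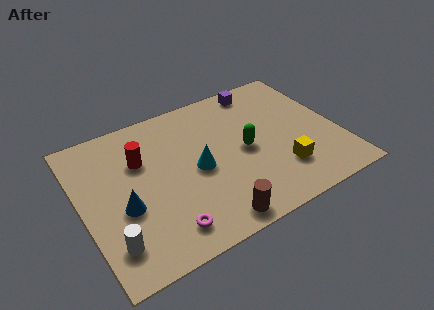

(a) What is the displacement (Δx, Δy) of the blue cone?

(-2.4, 1.4)

From the two frames, the blue cone sits at roughly (4.2, 2.0) before and (1.8, 3.4) after.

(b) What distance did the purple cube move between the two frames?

2.4

The purple cube was near (11.0, 6.3) before and (8.9, 7.5) after, so it travelled √(2.1² + 1.2²) ≈ 2.4 units.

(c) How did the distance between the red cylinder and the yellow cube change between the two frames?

-0.4

They were about 7.4 units apart before and 7.0 after — 0.4 units closer together.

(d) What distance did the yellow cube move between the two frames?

0.9

The yellow cube moved from about (9.7, 2.8) to (9.0, 2.2), a distance of √(0.7² + 0.6²) ≈ 0.9.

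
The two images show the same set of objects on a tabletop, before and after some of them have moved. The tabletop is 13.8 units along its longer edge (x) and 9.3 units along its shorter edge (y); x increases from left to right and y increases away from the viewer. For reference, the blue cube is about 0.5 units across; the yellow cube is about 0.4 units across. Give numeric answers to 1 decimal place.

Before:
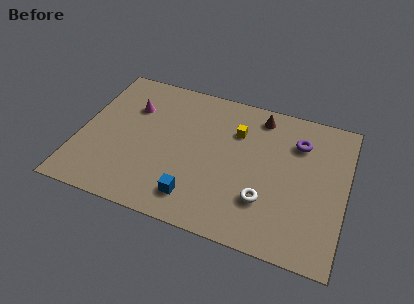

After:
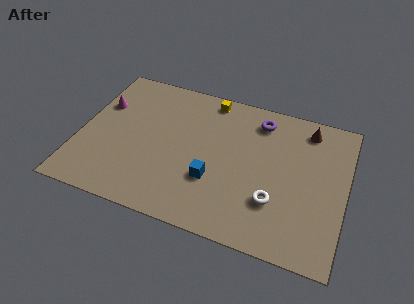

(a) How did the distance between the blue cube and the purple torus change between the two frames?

-2.1

They were about 7.1 units apart before and 5.0 after — 2.1 units closer together.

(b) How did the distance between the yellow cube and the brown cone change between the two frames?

+3.4

They were about 1.8 units apart before and 5.2 after — 3.4 units further apart.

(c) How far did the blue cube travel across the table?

1.6

The blue cube was near (6.3, 1.7) before and (7.1, 3.1) after, so it travelled √(0.8² + 1.4²) ≈ 1.6 units.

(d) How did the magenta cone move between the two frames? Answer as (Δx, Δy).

(-1.6, -0.3)

The magenta cone was at about (2.5, 6.5) and moved to about (0.9, 6.2).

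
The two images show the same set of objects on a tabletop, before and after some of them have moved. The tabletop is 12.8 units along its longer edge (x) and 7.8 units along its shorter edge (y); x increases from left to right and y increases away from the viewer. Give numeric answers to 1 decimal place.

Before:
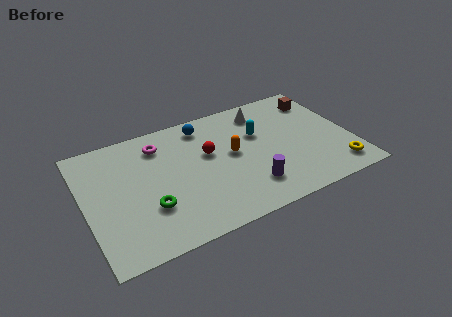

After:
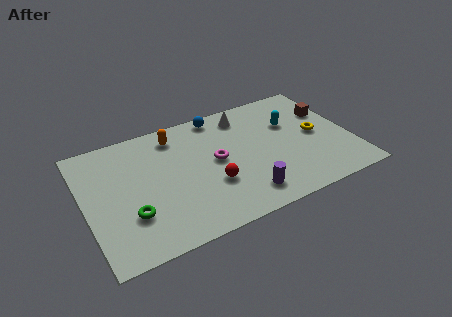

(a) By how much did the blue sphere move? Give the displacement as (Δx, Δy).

(0.8, 0.4)

The blue sphere was at about (6.0, 6.6) and moved to about (6.8, 7.0).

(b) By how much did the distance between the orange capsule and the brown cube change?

+2.5

Before: roughly 5.0 units apart; after: 7.5. That's 2.5 units further apart.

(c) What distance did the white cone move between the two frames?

0.9

The white cone moved from about (8.9, 6.4) to (8.0, 6.5), a distance of √(0.9² + 0.1²) ≈ 0.9.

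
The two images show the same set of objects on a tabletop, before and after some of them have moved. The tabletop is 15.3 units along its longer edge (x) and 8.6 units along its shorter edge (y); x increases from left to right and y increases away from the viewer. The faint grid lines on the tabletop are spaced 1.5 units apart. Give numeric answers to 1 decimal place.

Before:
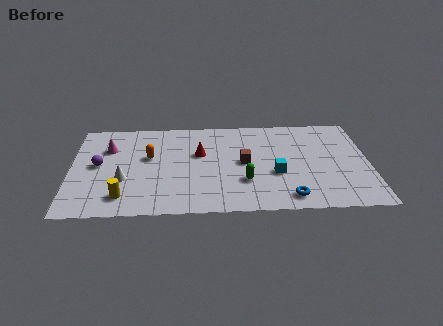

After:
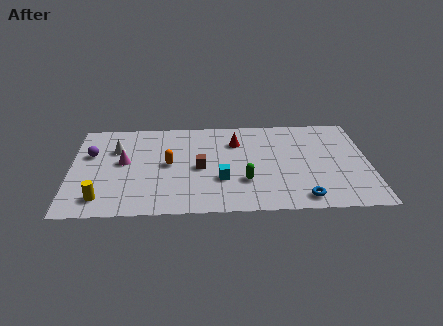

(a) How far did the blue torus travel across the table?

0.7

The blue torus moved from about (11.1, 1.2) to (11.8, 1.1), a distance of √(0.7² + 0.1²) ≈ 0.7.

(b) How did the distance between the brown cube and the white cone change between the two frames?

-1.6

Before: roughly 6.3 units apart; after: 4.7. That's 1.6 units closer together.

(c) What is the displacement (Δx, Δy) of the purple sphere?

(-0.4, 1.0)

The purple sphere was at about (1.4, 4.5) and moved to about (1.0, 5.5).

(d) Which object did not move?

the green capsule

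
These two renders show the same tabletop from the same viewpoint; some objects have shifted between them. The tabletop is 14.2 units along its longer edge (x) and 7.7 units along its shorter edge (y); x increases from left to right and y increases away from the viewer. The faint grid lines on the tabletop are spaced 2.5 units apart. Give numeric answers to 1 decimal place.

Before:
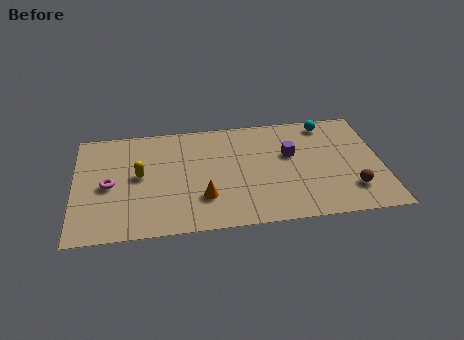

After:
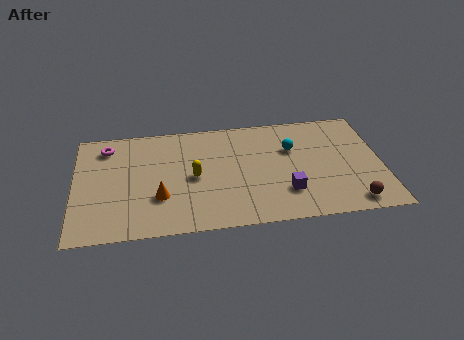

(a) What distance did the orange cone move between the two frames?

2.0

The orange cone was near (5.9, 2.2) before and (3.9, 2.5) after, so it travelled √(2.0² + 0.3²) ≈ 2.0 units.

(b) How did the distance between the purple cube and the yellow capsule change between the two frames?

-2.5

The distance was about 7.0 in the first image and 4.5 in the second, so they moved 2.5 units closer together.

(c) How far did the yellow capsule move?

2.5

The yellow capsule was near (3.0, 4.1) before and (5.5, 3.7) after, so it travelled √(2.5² + 0.4²) ≈ 2.5 units.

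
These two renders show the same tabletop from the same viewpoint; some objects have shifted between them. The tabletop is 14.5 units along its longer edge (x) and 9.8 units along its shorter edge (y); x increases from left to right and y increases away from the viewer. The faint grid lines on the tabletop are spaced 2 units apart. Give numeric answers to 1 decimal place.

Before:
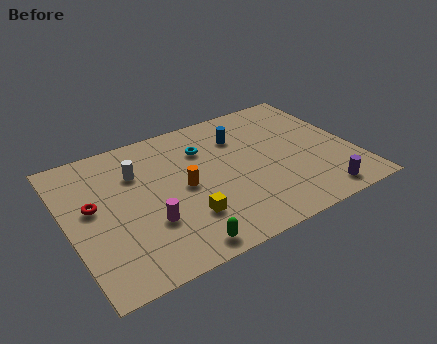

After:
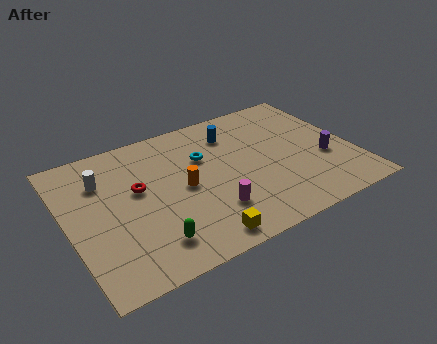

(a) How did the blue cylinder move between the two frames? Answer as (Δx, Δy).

(-0.3, 0.4)

The blue cylinder started near (9.1, 7.2) and ended near (8.8, 7.6).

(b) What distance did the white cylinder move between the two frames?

1.7

The white cylinder was near (3.7, 6.9) before and (2.0, 7.1) after, so it travelled √(1.7² + 0.2²) ≈ 1.7 units.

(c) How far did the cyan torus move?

0.6

From (7.2, 7.1) to (7.1, 6.5), the cyan torus covered √(0.1² + 0.6²) ≈ 0.6 units.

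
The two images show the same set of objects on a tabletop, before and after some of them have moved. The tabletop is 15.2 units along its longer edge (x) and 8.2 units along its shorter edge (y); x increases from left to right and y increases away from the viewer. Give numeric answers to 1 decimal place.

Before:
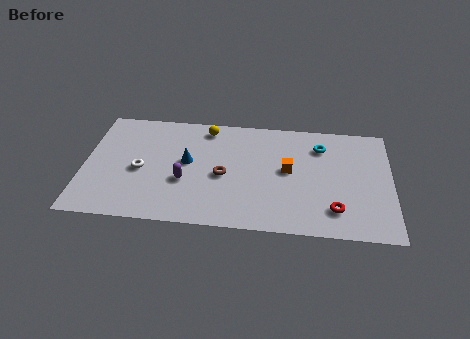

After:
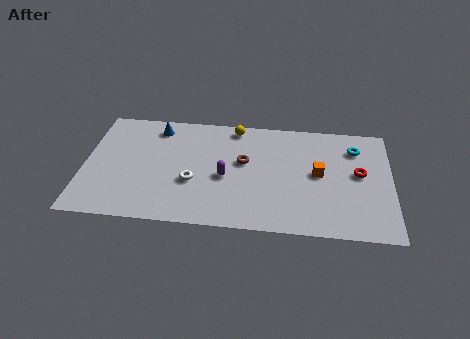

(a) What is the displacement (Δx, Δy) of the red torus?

(1.2, 2.7)

The red torus started near (12.4, 1.8) and ended near (13.6, 4.5).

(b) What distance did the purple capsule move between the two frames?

2.1

The purple capsule was near (5.0, 3.1) before and (7.0, 3.6) after, so it travelled √(2.0² + 0.5²) ≈ 2.1 units.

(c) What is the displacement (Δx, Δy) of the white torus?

(2.6, -0.6)

From the two frames, the white torus sits at roughly (2.8, 3.7) before and (5.4, 3.1) after.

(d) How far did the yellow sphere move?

1.4

The yellow sphere moved from about (6.0, 7.1) to (7.4, 7.3), a distance of √(1.4² + 0.2²) ≈ 1.4.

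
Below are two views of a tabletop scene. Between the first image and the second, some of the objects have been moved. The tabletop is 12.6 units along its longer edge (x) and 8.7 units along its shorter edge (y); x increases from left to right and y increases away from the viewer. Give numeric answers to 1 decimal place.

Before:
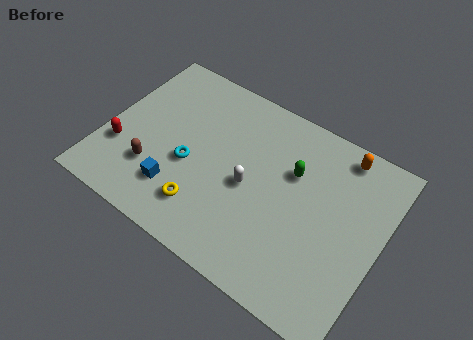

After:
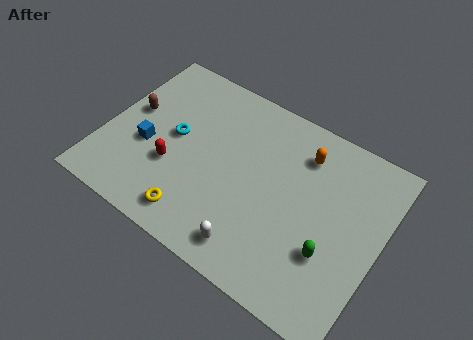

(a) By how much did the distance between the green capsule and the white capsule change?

+1.2

They were about 2.4 units apart before and 3.6 after — 1.2 units further apart.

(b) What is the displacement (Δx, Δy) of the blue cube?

(-1.7, 1.4)

The blue cube started near (3.7, 2.1) and ended near (2.0, 3.5).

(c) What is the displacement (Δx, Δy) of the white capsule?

(0.7, -2.7)

The white capsule was at about (6.7, 4.0) and moved to about (7.4, 1.3).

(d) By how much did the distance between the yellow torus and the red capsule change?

-1.9

The distance was about 4.2 in the first image and 2.3 in the second, so they moved 1.9 units closer together.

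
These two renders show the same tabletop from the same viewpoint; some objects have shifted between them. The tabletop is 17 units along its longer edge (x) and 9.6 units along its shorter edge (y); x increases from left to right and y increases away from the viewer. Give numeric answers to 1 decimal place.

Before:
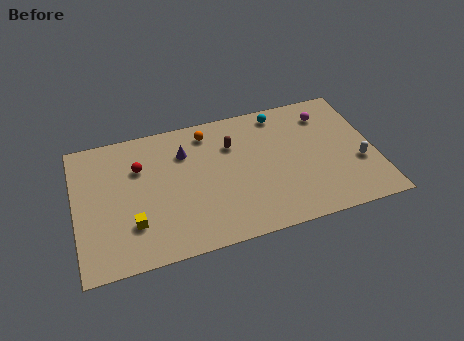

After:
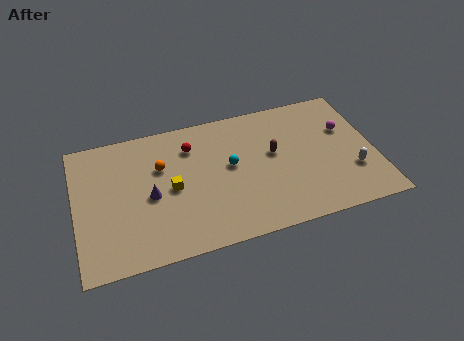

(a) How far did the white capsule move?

0.6

The white capsule was near (16.0, 3.5) before and (15.6, 3.0) after, so it travelled √(0.4² + 0.5²) ≈ 0.6 units.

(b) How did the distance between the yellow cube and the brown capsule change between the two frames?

-1.2

They were about 7.2 units apart before and 6.0 after — 1.2 units closer together.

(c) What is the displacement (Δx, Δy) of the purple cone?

(-2.1, -2.6)

The purple cone started near (6.3, 7.0) and ended near (4.2, 4.4).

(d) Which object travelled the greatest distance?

the cyan sphere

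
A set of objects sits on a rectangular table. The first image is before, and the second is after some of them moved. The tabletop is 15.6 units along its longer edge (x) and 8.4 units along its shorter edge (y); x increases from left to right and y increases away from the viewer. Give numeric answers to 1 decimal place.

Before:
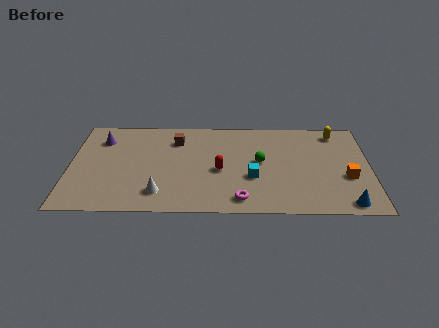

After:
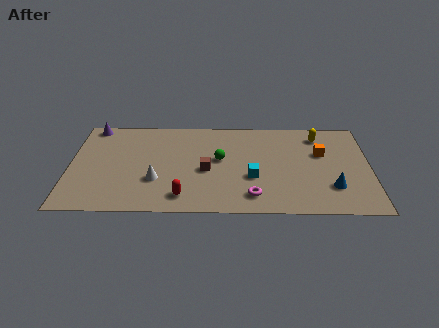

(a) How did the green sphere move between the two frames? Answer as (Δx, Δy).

(-2.1, 0.2)

The green sphere was at about (9.9, 4.5) and moved to about (7.8, 4.7).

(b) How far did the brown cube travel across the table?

3.1

The brown cube moved from about (5.5, 6.4) to (7.1, 3.7), a distance of √(1.6² + 2.7²) ≈ 3.1.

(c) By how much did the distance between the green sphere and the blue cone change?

+0.6

The distance was about 5.7 in the first image and 6.3 in the second, so they moved 0.6 units further apart.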